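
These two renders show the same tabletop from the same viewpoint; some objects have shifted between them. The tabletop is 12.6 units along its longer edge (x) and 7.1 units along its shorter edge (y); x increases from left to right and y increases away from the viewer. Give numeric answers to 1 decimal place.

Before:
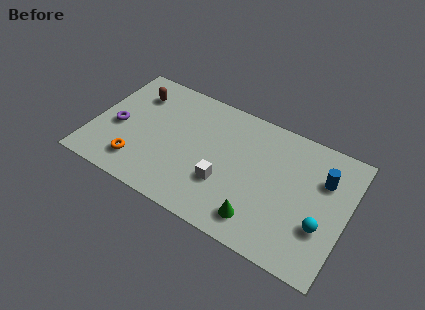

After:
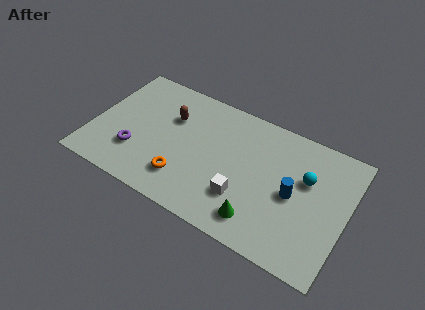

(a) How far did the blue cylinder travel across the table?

2.0

The blue cylinder was near (11.3, 4.9) before and (10.0, 3.4) after, so it travelled √(1.3² + 1.5²) ≈ 2.0 units.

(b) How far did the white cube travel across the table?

1.0

The white cube was near (6.7, 2.4) before and (7.7, 2.1) after, so it travelled √(1.0² + 0.3²) ≈ 1.0 units.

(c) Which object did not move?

the green cone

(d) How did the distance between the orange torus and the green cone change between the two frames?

-2.3

They were about 6.1 units apart before and 3.8 after — 2.3 units closer together.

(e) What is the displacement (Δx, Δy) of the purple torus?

(1.1, -1.0)

The purple torus was at about (1.2, 3.1) and moved to about (2.3, 2.1).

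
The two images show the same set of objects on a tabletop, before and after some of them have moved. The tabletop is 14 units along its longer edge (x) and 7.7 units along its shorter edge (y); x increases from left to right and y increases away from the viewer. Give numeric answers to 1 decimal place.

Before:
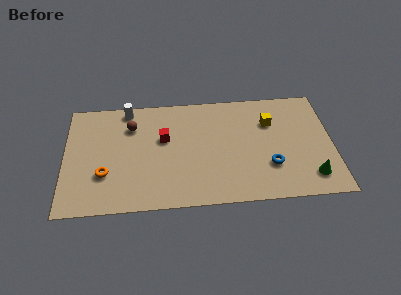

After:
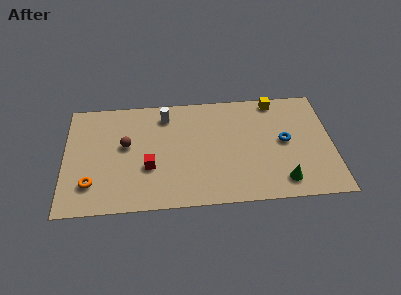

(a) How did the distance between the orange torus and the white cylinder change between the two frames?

+1.3

The distance was about 4.6 in the first image and 5.9 in the second, so they moved 1.3 units further apart.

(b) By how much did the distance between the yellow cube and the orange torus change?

+1.7

They were about 9.2 units apart before and 10.9 after — 1.7 units further apart.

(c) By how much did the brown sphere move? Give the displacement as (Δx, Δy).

(-0.3, -1.3)

The brown sphere started near (3.5, 5.7) and ended near (3.2, 4.4).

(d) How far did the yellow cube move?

1.5

The yellow cube was near (10.8, 5.4) before and (11.1, 6.9) after, so it travelled √(0.3² + 1.5²) ≈ 1.5 units.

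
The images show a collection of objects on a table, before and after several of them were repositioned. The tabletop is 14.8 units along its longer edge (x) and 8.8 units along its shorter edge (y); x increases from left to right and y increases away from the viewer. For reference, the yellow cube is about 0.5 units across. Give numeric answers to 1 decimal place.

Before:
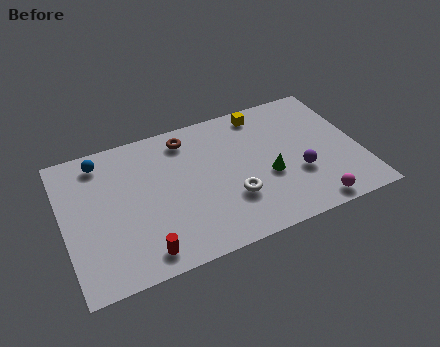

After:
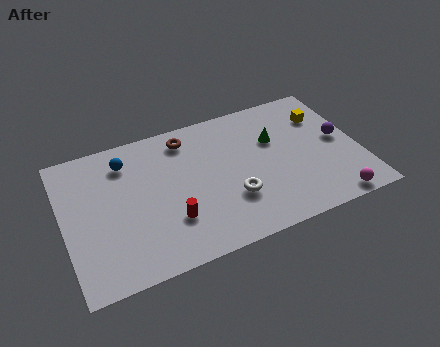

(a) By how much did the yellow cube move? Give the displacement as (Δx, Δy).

(3.0, -1.3)

The yellow cube was at about (10.3, 7.7) and moved to about (13.3, 6.4).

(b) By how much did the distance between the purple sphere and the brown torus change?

+1.3

Before: roughly 6.7 units apart; after: 8.0. That's 1.3 units further apart.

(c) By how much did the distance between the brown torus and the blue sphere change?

-1.2

The distance was about 4.3 in the first image and 3.1 in the second, so they moved 1.2 units closer together.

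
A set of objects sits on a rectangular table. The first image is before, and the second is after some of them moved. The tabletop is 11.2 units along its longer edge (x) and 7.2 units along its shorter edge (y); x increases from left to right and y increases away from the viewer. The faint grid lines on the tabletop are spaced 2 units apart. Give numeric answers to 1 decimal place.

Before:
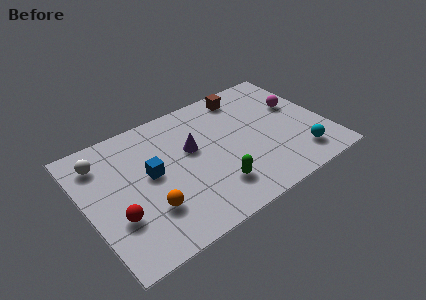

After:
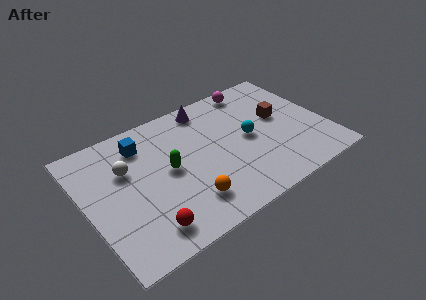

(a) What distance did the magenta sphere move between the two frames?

2.6

From (10.1, 4.4) to (8.4, 6.4), the magenta sphere covered √(1.7² + 2.0²) ≈ 2.6 units.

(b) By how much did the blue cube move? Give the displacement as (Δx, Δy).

(-0.1, 1.8)

The blue cube was at about (3.0, 3.9) and moved to about (2.9, 5.7).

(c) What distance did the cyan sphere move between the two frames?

3.0

The cyan sphere moved from about (9.6, 1.4) to (7.6, 3.6), a distance of √(2.0² + 2.2²) ≈ 3.0.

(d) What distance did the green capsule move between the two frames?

2.7

From (5.6, 1.7) to (3.8, 3.7), the green capsule covered √(1.8² + 2.0²) ≈ 2.7 units.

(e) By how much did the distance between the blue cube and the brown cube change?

+1.1

The distance was about 5.4 in the first image and 6.5 in the second, so they moved 1.1 units further apart.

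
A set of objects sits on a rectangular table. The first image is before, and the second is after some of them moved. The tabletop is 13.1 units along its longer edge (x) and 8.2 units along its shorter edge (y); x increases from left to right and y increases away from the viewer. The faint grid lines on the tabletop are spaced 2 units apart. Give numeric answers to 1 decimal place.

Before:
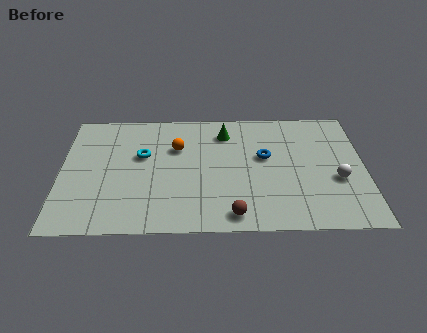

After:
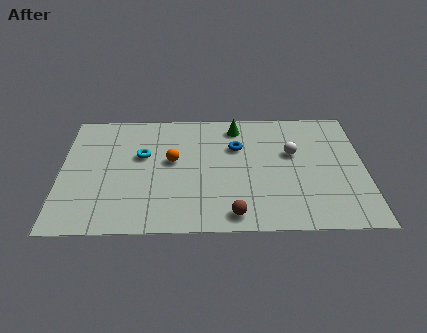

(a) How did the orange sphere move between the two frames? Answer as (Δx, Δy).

(-0.2, -0.9)

From the two frames, the orange sphere sits at roughly (5.0, 5.5) before and (4.8, 4.6) after.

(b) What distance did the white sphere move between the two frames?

2.6

The white sphere was near (11.9, 3.2) before and (10.0, 5.0) after, so it travelled √(1.9² + 1.8²) ≈ 2.6 units.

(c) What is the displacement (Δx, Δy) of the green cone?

(0.5, 0.4)

From the two frames, the green cone sits at roughly (7.1, 6.5) before and (7.6, 6.9) after.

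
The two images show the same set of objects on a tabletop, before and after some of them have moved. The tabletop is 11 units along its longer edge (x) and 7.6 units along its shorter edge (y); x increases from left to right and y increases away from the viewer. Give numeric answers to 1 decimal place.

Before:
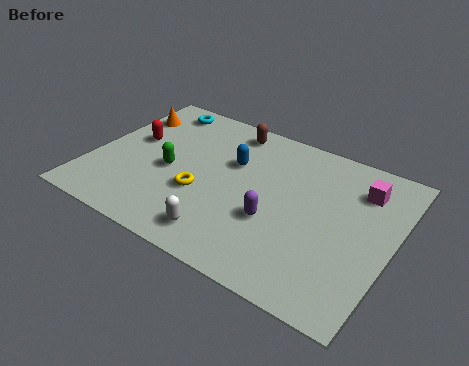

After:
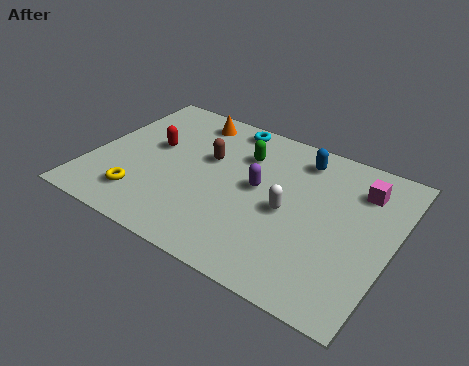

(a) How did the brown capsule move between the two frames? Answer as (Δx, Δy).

(-0.5, -1.9)

The brown capsule was at about (4.6, 6.6) and moved to about (4.1, 4.7).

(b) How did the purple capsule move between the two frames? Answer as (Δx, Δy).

(-0.8, 1.3)

The purple capsule was at about (6.9, 2.8) and moved to about (6.1, 4.1).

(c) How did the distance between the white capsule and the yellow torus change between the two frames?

+3.5

They were about 1.9 units apart before and 5.4 after — 3.5 units further apart.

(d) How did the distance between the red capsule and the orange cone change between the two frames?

+0.9

Before: roughly 1.4 units apart; after: 2.3. That's 0.9 units further apart.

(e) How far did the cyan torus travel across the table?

2.7

The cyan torus moved from about (1.8, 6.6) to (4.5, 6.8), a distance of √(2.7² + 0.2²) ≈ 2.7.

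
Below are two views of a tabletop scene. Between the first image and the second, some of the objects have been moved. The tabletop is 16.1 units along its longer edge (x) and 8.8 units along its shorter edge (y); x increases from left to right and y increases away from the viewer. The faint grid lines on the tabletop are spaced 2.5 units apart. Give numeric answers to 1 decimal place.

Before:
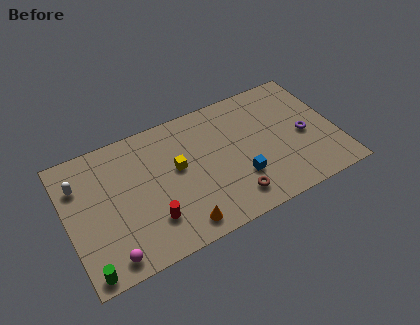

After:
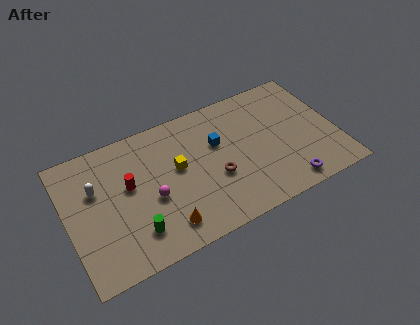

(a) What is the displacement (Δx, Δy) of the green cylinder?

(2.9, 1.2)

The green cylinder was at about (0.8, 0.8) and moved to about (3.7, 2.0).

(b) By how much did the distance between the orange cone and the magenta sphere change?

-2.0

Before: roughly 4.2 units apart; after: 2.2. That's 2.0 units closer together.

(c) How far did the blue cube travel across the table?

3.1

The blue cube was near (10.1, 2.7) before and (9.1, 5.6) after, so it travelled √(1.0² + 2.9²) ≈ 3.1 units.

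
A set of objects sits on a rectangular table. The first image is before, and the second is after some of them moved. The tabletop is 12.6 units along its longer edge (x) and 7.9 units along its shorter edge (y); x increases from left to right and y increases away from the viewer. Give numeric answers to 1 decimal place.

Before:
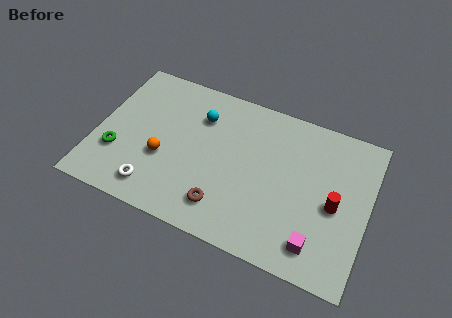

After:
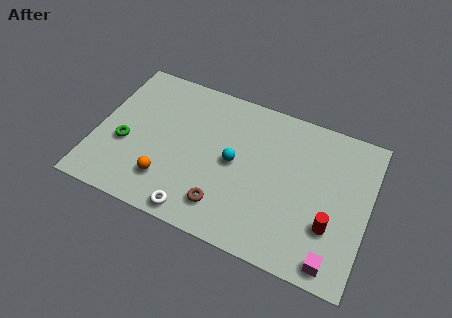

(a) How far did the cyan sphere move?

2.5

The cyan sphere moved from about (4.6, 5.8) to (6.4, 4.0), a distance of √(1.8² + 1.8²) ≈ 2.5.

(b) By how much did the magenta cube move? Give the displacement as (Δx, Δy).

(0.8, -0.5)

The magenta cube started near (10.5, 1.4) and ended near (11.3, 0.9).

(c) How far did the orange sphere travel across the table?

1.1

The orange sphere moved from about (3.2, 3.0) to (3.5, 1.9), a distance of √(0.3² + 1.1²) ≈ 1.1.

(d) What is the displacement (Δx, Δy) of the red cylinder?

(-0.1, -1.1)

The red cylinder started near (11.1, 3.6) and ended near (11.0, 2.5).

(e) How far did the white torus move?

2.1

The white torus moved from about (3.0, 1.3) to (5.0, 0.8), a distance of √(2.0² + 0.5²) ≈ 2.1.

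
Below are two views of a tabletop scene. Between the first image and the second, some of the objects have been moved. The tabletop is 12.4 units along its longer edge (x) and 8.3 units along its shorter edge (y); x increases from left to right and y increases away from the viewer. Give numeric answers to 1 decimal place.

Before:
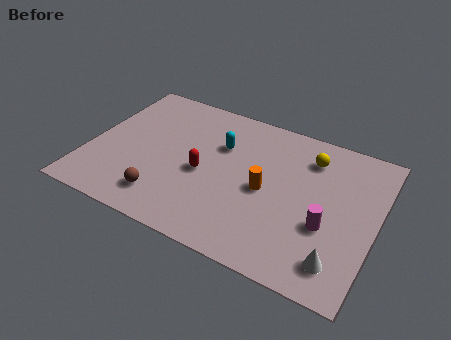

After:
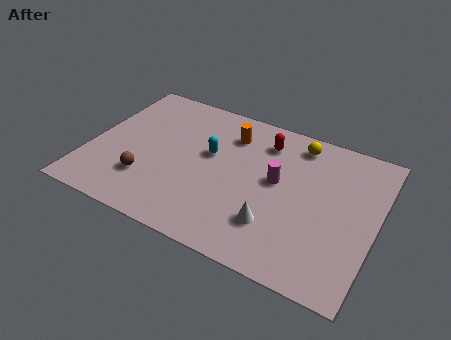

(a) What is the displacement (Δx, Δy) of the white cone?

(-2.8, 0.7)

The white cone was at about (11.1, 1.5) and moved to about (8.3, 2.2).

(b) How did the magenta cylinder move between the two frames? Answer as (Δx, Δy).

(-2.3, 1.5)

From the two frames, the magenta cylinder sits at roughly (10.4, 3.1) before and (8.1, 4.6) after.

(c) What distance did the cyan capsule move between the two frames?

0.8

The cyan capsule moved from about (5.5, 5.6) to (5.1, 4.9), a distance of √(0.4² + 0.7²) ≈ 0.8.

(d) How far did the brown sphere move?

1.1

From (3.6, 1.6) to (2.7, 2.3), the brown sphere covered √(0.9² + 0.7²) ≈ 1.1 units.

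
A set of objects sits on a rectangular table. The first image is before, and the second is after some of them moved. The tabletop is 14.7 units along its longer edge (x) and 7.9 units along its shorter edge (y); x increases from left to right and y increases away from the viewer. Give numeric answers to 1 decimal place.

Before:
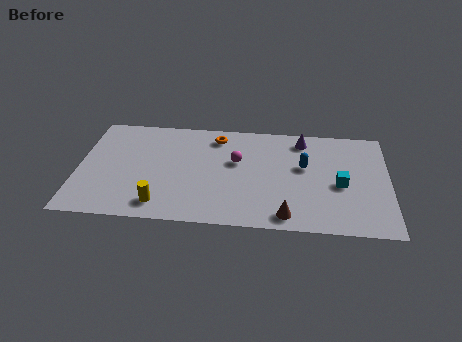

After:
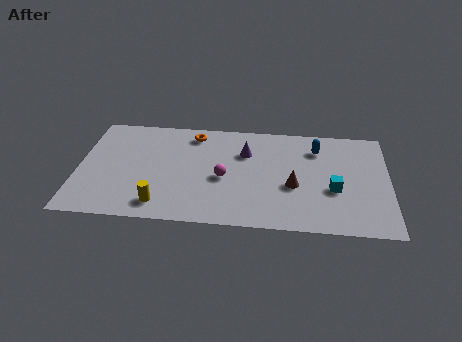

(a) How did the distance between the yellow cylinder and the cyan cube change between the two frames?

-0.4

Before: roughly 8.7 units apart; after: 8.3. That's 0.4 units closer together.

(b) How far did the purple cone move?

3.0

The purple cone moved from about (10.6, 6.7) to (7.9, 5.5), a distance of √(2.7² + 1.2²) ≈ 3.0.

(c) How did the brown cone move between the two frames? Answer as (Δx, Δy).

(0.3, 2.2)

From the two frames, the brown cone sits at roughly (9.9, 1.0) before and (10.2, 3.2) after.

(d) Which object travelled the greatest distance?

the purple cone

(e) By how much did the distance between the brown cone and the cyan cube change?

-1.6

They were about 3.5 units apart before and 1.9 after — 1.6 units closer together.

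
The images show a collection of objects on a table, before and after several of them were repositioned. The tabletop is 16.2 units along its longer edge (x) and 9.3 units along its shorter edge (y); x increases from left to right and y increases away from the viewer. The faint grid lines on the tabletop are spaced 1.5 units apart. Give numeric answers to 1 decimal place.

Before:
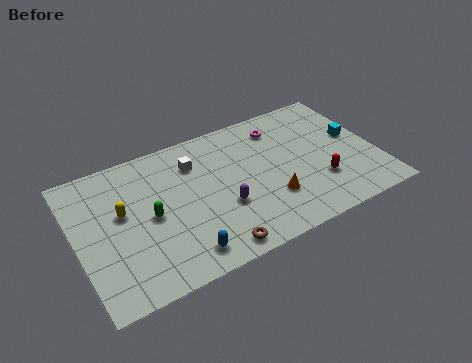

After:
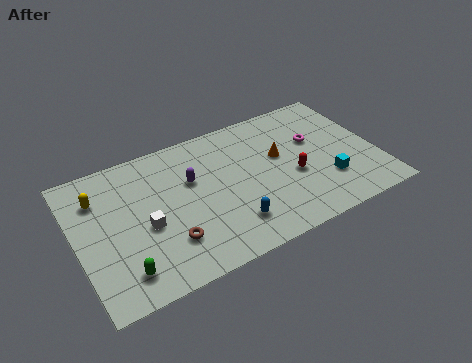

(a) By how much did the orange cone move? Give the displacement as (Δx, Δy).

(0.9, 2.7)

The orange cone was at about (10.2, 2.8) and moved to about (11.1, 5.5).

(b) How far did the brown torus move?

2.7

The brown torus was near (6.8, 1.0) before and (4.6, 2.5) after, so it travelled √(2.2² + 1.5²) ≈ 2.7 units.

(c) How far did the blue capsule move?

2.8

The blue capsule moved from about (5.2, 1.4) to (7.9, 2.1), a distance of √(2.7² + 0.7²) ≈ 2.8.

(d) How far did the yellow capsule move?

1.9

From (2.5, 5.4) to (1.4, 6.9), the yellow capsule covered √(1.1² + 1.5²) ≈ 1.9 units.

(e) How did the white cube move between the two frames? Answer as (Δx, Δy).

(-3.0, -3.0)

The white cube started near (6.6, 7.0) and ended near (3.6, 4.0).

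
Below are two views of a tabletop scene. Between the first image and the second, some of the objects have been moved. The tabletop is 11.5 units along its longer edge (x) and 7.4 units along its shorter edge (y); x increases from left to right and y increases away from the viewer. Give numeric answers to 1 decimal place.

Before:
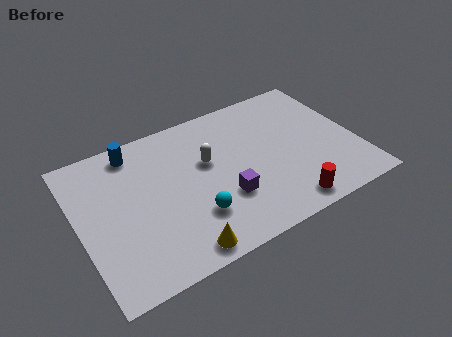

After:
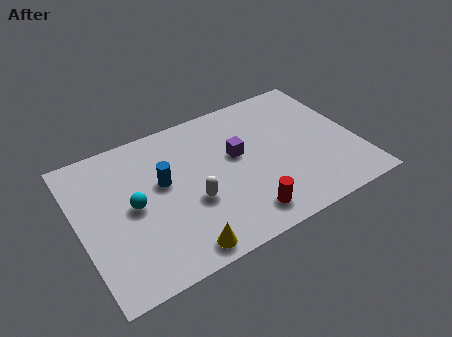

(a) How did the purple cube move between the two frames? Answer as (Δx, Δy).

(0.8, 1.9)

The purple cube started near (5.8, 2.4) and ended near (6.6, 4.3).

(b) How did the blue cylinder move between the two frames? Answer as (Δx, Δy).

(0.9, -2.1)

The blue cylinder was at about (2.6, 6.4) and moved to about (3.5, 4.3).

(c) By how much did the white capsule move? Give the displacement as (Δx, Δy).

(-0.9, -1.7)

The white capsule was at about (5.4, 4.5) and moved to about (4.5, 2.8).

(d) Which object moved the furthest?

the cyan sphere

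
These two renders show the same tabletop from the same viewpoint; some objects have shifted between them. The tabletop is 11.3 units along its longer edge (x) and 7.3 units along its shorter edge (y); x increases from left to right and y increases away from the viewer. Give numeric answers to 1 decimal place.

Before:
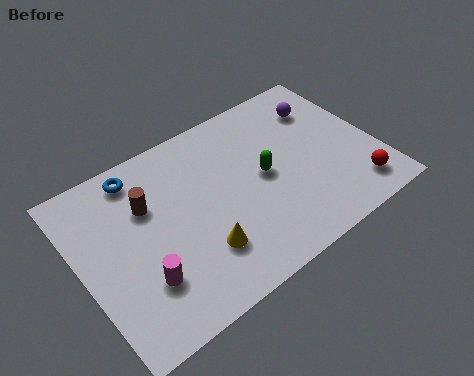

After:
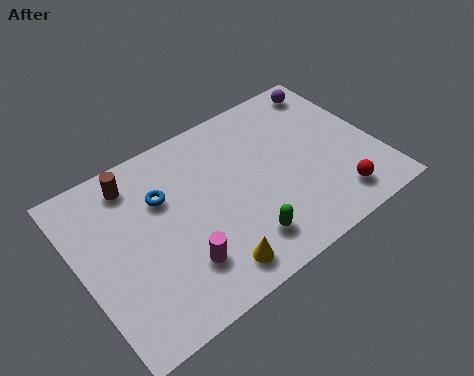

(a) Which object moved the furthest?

the green capsule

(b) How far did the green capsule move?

2.6

The green capsule moved from about (7.0, 3.7) to (5.7, 1.5), a distance of √(1.3² + 2.2²) ≈ 2.6.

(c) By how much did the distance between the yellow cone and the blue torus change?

-0.6

Before: roughly 4.6 units apart; after: 4.0. That's 0.6 units closer together.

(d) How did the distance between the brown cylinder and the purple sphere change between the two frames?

+0.8

Before: roughly 7.0 units apart; after: 7.8. That's 0.8 units further apart.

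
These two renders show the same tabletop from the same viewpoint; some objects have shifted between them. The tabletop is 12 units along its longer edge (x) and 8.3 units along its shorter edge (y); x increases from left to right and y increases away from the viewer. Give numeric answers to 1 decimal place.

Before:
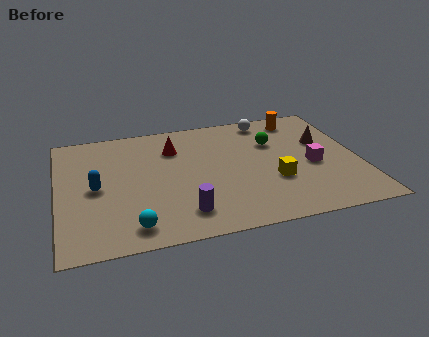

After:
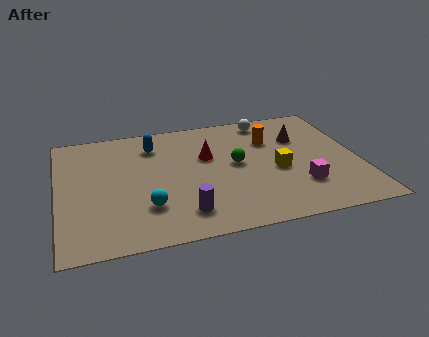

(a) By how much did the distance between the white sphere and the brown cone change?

-1.0

The distance was about 3.0 in the first image and 2.0 in the second, so they moved 1.0 units closer together.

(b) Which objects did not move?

the white sphere and the purple cylinder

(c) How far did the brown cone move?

1.0

The brown cone was near (10.7, 5.2) before and (9.8, 5.7) after, so it travelled √(0.9² + 0.5²) ≈ 1.0 units.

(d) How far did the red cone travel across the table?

1.6

The red cone moved from about (4.7, 6.1) to (6.0, 5.2), a distance of √(1.3² + 0.9²) ≈ 1.6.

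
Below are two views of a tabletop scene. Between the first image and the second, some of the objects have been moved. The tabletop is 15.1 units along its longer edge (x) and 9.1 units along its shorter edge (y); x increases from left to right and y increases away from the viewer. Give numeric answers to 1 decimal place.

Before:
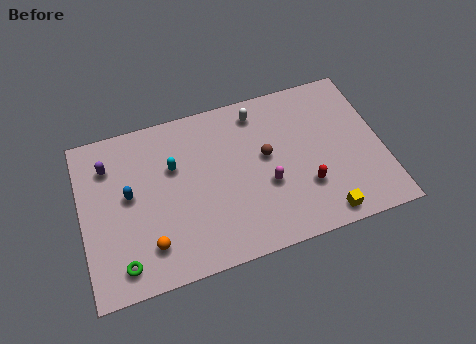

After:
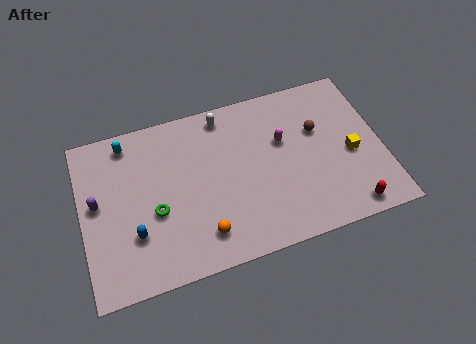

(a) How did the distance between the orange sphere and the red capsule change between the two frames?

-0.6

They were about 7.9 units apart before and 7.3 after — 0.6 units closer together.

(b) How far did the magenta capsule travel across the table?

2.4

The magenta capsule was near (9.2, 3.5) before and (10.2, 5.7) after, so it travelled √(1.0² + 2.2²) ≈ 2.4 units.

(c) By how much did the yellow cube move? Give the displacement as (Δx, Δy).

(1.7, 3.0)

The yellow cube was at about (11.8, 1.0) and moved to about (13.5, 4.0).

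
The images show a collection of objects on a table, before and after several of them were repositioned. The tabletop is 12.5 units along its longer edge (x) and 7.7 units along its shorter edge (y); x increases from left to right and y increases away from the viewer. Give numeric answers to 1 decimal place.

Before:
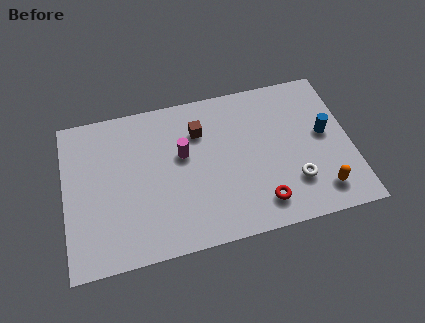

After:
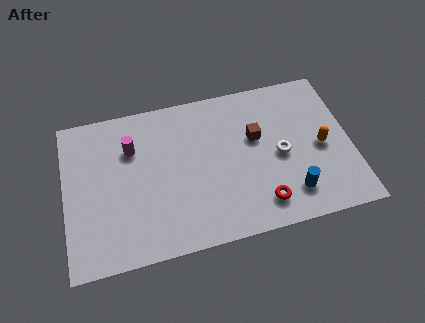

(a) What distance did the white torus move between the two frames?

1.6

The white torus moved from about (9.9, 2.1) to (9.4, 3.6), a distance of √(0.5² + 1.5²) ≈ 1.6.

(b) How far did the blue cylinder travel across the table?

3.1

The blue cylinder was near (11.4, 4.2) before and (9.7, 1.6) after, so it travelled √(1.7² + 2.6²) ≈ 3.1 units.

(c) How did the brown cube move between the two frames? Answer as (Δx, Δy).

(2.4, -0.9)

The brown cube was at about (6.0, 5.6) and moved to about (8.4, 4.7).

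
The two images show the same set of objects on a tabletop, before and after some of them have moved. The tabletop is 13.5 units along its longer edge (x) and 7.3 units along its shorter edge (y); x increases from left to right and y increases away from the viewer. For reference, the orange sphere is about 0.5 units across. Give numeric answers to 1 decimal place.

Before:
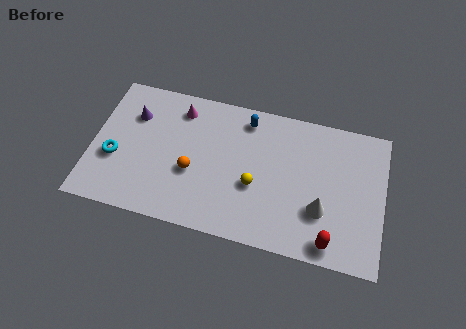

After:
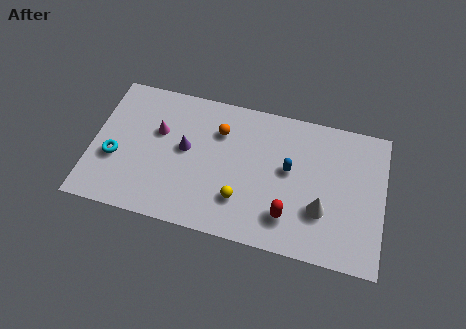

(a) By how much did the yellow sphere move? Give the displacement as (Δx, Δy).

(-0.6, -0.9)

From the two frames, the yellow sphere sits at roughly (7.6, 2.9) before and (7.0, 2.0) after.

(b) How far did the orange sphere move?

2.6

From (4.7, 2.9) to (5.8, 5.3), the orange sphere covered √(1.1² + 2.4²) ≈ 2.6 units.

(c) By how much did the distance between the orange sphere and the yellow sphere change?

+0.6

The distance was about 2.9 in the first image and 3.5 in the second, so they moved 0.6 units further apart.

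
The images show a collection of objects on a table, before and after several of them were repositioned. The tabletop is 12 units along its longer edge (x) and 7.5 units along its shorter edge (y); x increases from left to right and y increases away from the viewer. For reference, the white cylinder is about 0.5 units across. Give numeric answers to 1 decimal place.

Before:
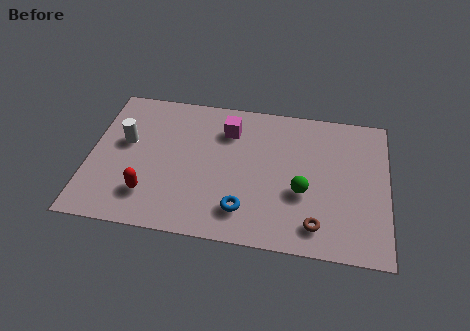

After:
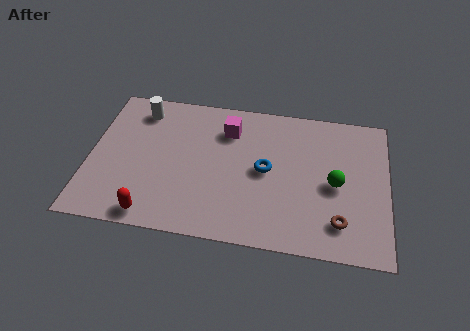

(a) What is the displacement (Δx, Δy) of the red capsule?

(0.2, -1.0)

From the two frames, the red capsule sits at roughly (2.5, 1.8) before and (2.7, 0.8) after.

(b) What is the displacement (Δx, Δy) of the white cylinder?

(0.5, 1.8)

The white cylinder was at about (1.4, 4.4) and moved to about (1.9, 6.2).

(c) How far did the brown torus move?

0.9

The brown torus moved from about (9.2, 1.3) to (10.1, 1.6), a distance of √(0.9² + 0.3²) ≈ 0.9.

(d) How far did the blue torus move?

2.3

The blue torus moved from about (6.3, 1.6) to (7.1, 3.8), a distance of √(0.8² + 2.2²) ≈ 2.3.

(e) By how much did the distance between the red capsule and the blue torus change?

+1.5

The distance was about 3.8 in the first image and 5.3 in the second, so they moved 1.5 units further apart.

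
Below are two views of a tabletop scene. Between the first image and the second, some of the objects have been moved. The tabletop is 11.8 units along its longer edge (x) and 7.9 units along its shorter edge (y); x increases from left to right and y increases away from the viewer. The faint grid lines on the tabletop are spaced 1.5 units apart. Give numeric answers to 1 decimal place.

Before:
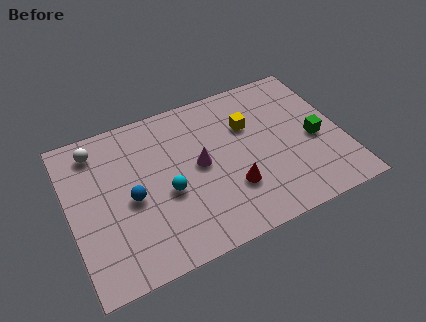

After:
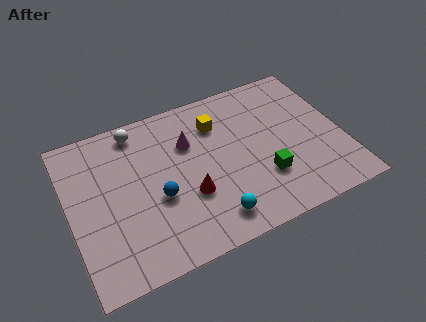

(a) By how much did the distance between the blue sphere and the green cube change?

-3.4

The distance was about 8.0 in the first image and 4.6 in the second, so they moved 3.4 units closer together.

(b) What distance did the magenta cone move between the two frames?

1.3

The magenta cone was near (5.6, 4.1) before and (5.3, 5.4) after, so it travelled √(0.3² + 1.3²) ≈ 1.3 units.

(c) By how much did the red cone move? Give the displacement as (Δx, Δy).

(-1.8, 0.4)

From the two frames, the red cone sits at roughly (6.8, 2.4) before and (5.0, 2.8) after.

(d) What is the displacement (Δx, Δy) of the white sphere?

(1.8, 0.3)

From the two frames, the white sphere sits at roughly (1.4, 6.6) before and (3.2, 6.9) after.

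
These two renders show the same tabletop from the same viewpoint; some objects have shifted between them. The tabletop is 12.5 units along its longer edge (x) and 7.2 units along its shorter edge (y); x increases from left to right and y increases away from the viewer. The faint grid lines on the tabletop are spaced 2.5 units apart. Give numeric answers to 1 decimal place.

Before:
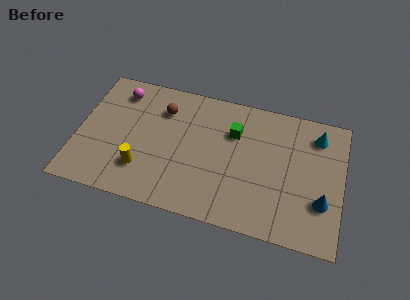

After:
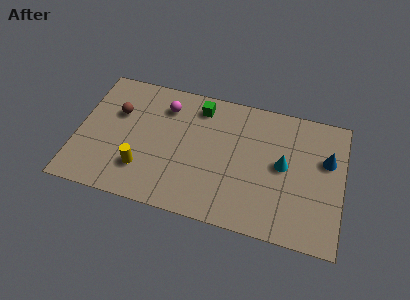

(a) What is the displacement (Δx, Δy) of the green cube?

(-1.7, 1.0)

The green cube was at about (7.3, 5.0) and moved to about (5.6, 6.0).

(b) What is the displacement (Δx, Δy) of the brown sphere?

(-2.1, -0.7)

The brown sphere started near (3.9, 5.4) and ended near (1.8, 4.7).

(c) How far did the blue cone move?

2.3

From (11.6, 2.3) to (11.7, 4.6), the blue cone covered √(0.1² + 2.3²) ≈ 2.3 units.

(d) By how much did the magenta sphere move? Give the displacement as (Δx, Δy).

(2.2, -0.3)

The magenta sphere was at about (1.8, 5.9) and moved to about (4.0, 5.6).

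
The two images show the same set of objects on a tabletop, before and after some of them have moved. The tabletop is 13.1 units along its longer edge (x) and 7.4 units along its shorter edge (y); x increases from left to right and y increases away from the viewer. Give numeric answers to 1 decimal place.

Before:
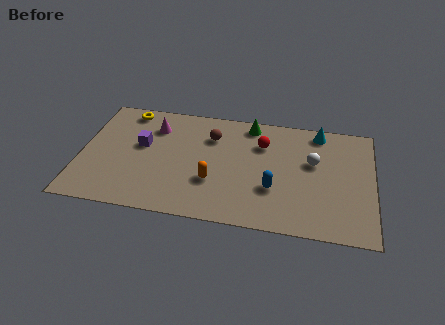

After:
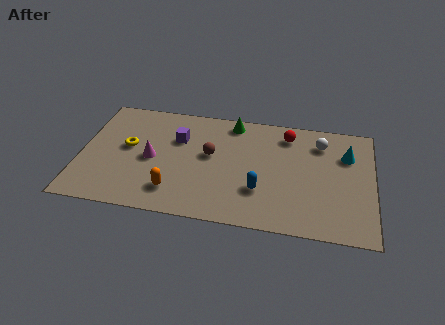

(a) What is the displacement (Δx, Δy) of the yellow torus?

(0.2, -2.4)

From the two frames, the yellow torus sits at roughly (1.9, 6.5) before and (2.1, 4.1) after.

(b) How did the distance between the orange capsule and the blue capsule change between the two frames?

+1.2

Before: roughly 2.7 units apart; after: 3.9. That's 1.2 units further apart.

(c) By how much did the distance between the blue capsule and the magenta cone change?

-1.3

The distance was about 6.3 in the first image and 5.0 in the second, so they moved 1.3 units closer together.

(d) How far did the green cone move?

0.8

From (7.5, 6.5) to (6.7, 6.5), the green cone covered √(0.8² + 0.0²) ≈ 0.8 units.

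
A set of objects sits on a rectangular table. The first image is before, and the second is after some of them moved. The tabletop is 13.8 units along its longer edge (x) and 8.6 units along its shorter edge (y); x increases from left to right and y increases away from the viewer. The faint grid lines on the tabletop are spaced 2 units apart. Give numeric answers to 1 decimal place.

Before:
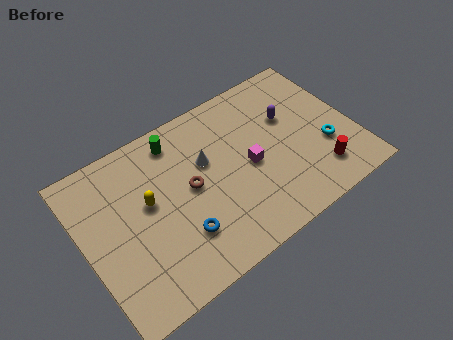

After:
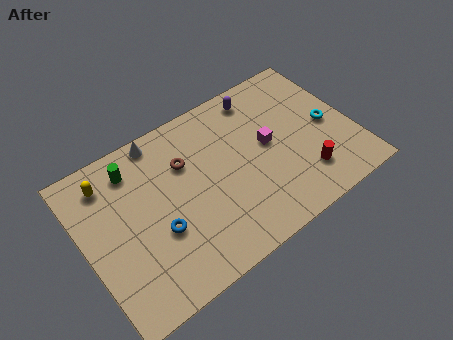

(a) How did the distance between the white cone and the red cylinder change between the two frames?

+2.4

The distance was about 6.3 in the first image and 8.7 in the second, so they moved 2.4 units further apart.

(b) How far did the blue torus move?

1.3

The blue torus was near (4.5, 2.4) before and (3.5, 3.2) after, so it travelled √(1.0² + 0.8²) ≈ 1.3 units.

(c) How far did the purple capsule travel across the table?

2.2

The purple capsule was near (10.8, 5.5) before and (9.6, 7.4) after, so it travelled √(1.2² + 1.9²) ≈ 2.2 units.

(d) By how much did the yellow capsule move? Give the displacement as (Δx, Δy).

(-1.7, 2.1)

From the two frames, the yellow capsule sits at roughly (3.3, 4.9) before and (1.6, 7.0) after.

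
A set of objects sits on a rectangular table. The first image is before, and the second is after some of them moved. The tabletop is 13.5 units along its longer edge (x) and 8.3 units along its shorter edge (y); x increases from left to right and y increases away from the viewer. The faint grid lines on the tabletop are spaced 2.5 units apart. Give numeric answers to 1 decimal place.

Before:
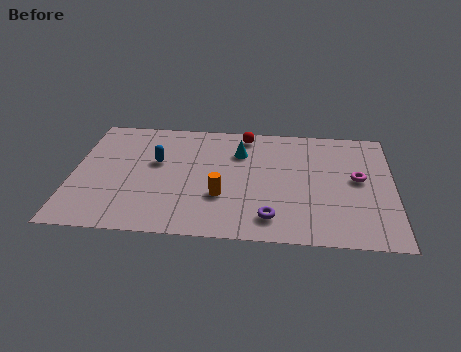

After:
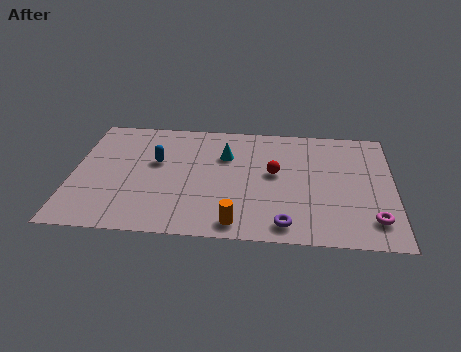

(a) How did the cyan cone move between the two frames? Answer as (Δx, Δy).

(-0.6, -0.3)

The cyan cone started near (7.0, 6.0) and ended near (6.4, 5.7).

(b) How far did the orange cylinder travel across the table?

1.9

The orange cylinder was near (6.3, 2.8) before and (7.0, 1.0) after, so it travelled √(0.7² + 1.8²) ≈ 1.9 units.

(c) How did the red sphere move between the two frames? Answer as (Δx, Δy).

(1.3, -2.7)

From the two frames, the red sphere sits at roughly (7.2, 7.3) before and (8.5, 4.6) after.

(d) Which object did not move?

the blue capsule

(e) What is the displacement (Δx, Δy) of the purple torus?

(0.6, -0.4)

From the two frames, the purple torus sits at roughly (8.4, 1.5) before and (9.0, 1.1) after.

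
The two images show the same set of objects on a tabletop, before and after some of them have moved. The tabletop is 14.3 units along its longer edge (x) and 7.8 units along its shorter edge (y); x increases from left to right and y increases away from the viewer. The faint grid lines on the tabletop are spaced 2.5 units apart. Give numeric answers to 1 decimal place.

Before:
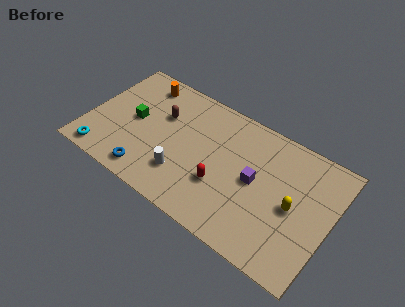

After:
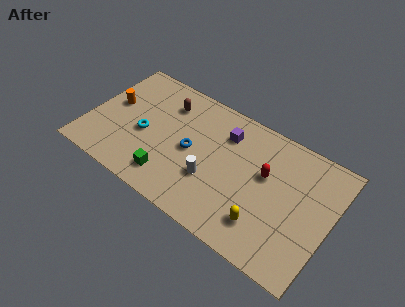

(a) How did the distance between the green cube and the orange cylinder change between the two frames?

+2.3

The distance was about 2.6 in the first image and 4.9 in the second, so they moved 2.3 units further apart.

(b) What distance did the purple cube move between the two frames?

2.8

From (9.9, 4.0) to (7.8, 5.9), the purple cube covered √(2.1² + 1.9²) ≈ 2.8 units.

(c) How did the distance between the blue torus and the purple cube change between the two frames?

-3.9

The distance was about 6.6 in the first image and 2.7 in the second, so they moved 3.9 units closer together.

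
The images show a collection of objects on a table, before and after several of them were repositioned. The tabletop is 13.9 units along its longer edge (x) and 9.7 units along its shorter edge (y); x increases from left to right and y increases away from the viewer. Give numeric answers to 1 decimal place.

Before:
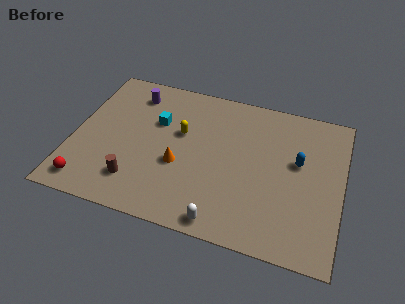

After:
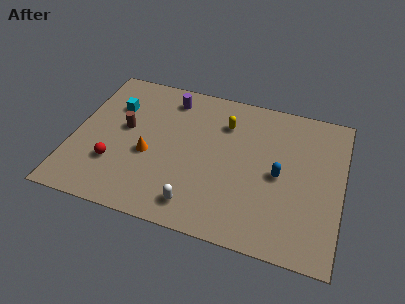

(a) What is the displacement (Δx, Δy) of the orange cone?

(-1.6, 0.2)

The orange cone was at about (5.6, 3.8) and moved to about (4.0, 4.0).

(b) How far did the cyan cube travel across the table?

2.4

From (4.2, 6.3) to (1.9, 6.8), the cyan cube covered √(2.3² + 0.5²) ≈ 2.4 units.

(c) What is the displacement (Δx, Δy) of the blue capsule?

(-0.9, -1.1)

The blue capsule was at about (11.6, 5.7) and moved to about (10.7, 4.6).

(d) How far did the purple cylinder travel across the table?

1.9

The purple cylinder moved from about (2.8, 7.9) to (4.7, 8.1), a distance of √(1.9² + 0.2²) ≈ 1.9.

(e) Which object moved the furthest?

the brown cylinder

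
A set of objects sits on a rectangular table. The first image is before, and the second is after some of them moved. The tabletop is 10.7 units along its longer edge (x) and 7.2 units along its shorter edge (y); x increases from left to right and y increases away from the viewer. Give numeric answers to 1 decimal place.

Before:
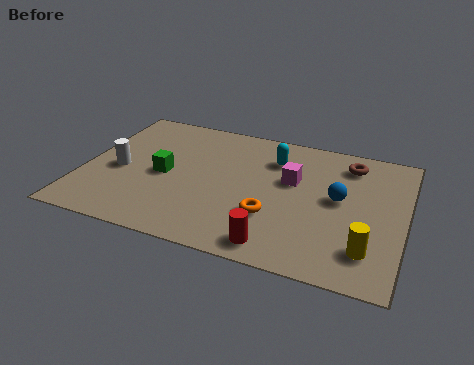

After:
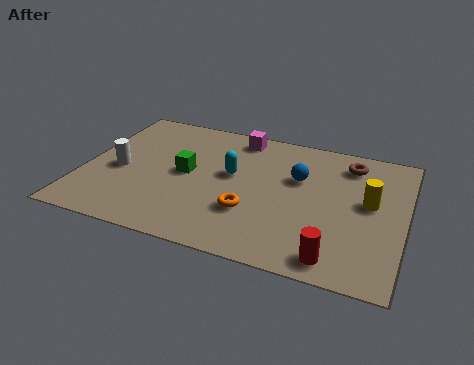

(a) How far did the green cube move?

0.8

The green cube was near (2.7, 3.4) before and (3.4, 3.7) after, so it travelled √(0.7² + 0.3²) ≈ 0.8 units.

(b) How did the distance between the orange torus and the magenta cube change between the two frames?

+1.9

They were about 2.2 units apart before and 4.1 after — 1.9 units further apart.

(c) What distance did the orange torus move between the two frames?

0.7

From (6.4, 2.3) to (5.7, 2.3), the orange torus covered √(0.7² + 0.0²) ≈ 0.7 units.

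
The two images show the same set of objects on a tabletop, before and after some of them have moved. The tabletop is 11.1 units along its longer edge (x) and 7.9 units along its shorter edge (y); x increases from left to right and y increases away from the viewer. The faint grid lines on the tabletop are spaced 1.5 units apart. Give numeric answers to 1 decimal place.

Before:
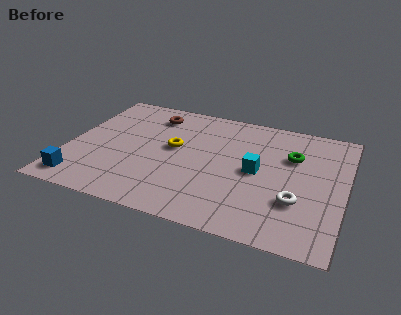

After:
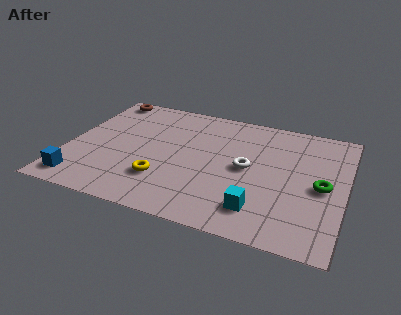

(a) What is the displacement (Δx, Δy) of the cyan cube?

(0.3, -2.3)

From the two frames, the cyan cube sits at roughly (7.6, 3.9) before and (7.9, 1.6) after.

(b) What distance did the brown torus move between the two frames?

2.2

The brown torus moved from about (3.1, 6.4) to (1.0, 7.1), a distance of √(2.1² + 0.7²) ≈ 2.2.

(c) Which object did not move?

the blue cube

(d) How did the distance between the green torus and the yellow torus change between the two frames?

+1.6

They were about 4.8 units apart before and 6.4 after — 1.6 units further apart.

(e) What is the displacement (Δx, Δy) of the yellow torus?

(-0.2, -2.2)

The yellow torus started near (4.2, 4.4) and ended near (4.0, 2.2).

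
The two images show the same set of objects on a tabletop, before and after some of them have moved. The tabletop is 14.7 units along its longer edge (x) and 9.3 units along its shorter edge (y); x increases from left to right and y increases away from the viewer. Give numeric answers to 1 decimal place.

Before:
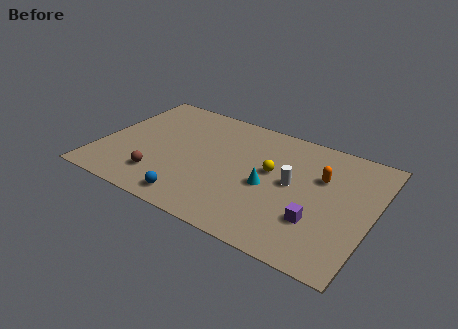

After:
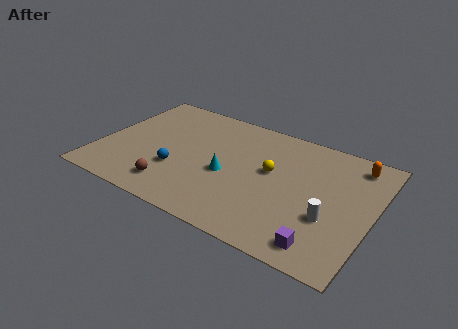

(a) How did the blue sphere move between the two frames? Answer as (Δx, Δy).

(-1.2, 1.9)

From the two frames, the blue sphere sits at roughly (5.6, 1.2) before and (4.4, 3.1) after.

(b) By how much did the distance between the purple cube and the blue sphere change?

+1.7

The distance was about 6.6 in the first image and 8.3 in the second, so they moved 1.7 units further apart.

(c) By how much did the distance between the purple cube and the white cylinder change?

-0.6

They were about 2.6 units apart before and 2.0 after — 0.6 units closer together.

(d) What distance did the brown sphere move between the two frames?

0.9

The brown sphere moved from about (3.6, 2.1) to (4.4, 1.7), a distance of √(0.8² + 0.4²) ≈ 0.9.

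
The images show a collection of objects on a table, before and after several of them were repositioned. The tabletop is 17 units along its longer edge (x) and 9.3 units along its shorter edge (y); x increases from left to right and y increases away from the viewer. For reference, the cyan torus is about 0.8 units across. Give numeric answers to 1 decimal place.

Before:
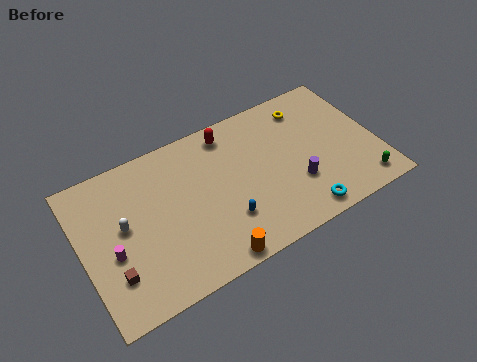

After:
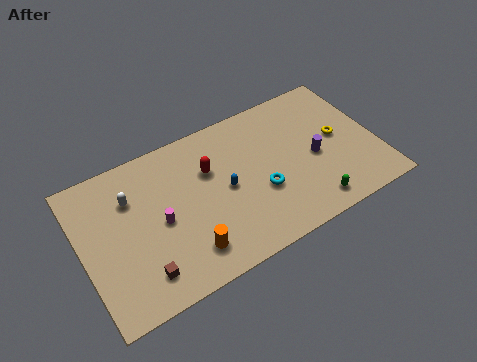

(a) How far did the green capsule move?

3.0

The green capsule was near (15.7, 1.3) before and (12.7, 1.3) after, so it travelled √(3.0² + 0.0²) ≈ 3.0 units.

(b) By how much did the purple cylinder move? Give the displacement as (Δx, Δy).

(1.3, 1.2)

The purple cylinder was at about (12.1, 3.0) and moved to about (13.4, 4.2).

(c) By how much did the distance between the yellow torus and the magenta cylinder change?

-2.0

The distance was about 12.5 in the first image and 10.5 in the second, so they moved 2.0 units closer together.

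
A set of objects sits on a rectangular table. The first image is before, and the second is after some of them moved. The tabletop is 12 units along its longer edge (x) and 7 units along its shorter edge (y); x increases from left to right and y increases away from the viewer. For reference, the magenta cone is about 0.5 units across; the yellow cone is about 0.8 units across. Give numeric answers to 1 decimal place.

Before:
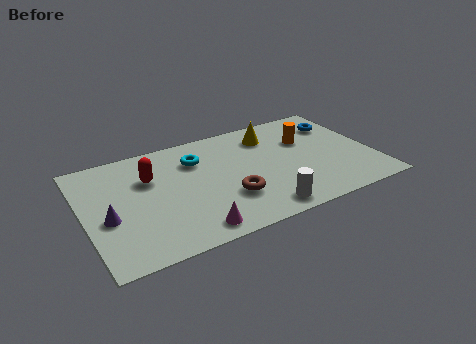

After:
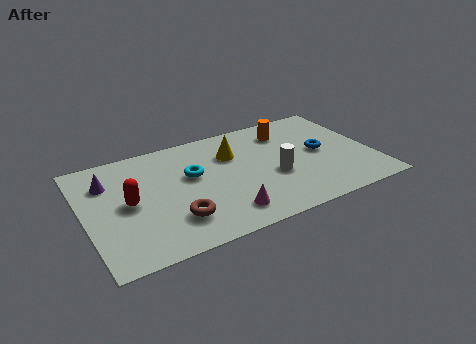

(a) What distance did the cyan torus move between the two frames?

0.9

From (4.8, 5.1) to (4.5, 4.2), the cyan torus covered √(0.3² + 0.9²) ≈ 0.9 units.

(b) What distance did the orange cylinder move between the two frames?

1.1

The orange cylinder was near (9.4, 4.6) before and (8.7, 5.5) after, so it travelled √(0.7² + 0.9²) ≈ 1.1 units.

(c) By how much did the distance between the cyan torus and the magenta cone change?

-1.2

They were about 4.3 units apart before and 3.1 after — 1.2 units closer together.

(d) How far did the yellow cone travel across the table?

1.8

The yellow cone moved from about (8.0, 5.5) to (6.3, 4.9), a distance of √(1.7² + 0.6²) ≈ 1.8.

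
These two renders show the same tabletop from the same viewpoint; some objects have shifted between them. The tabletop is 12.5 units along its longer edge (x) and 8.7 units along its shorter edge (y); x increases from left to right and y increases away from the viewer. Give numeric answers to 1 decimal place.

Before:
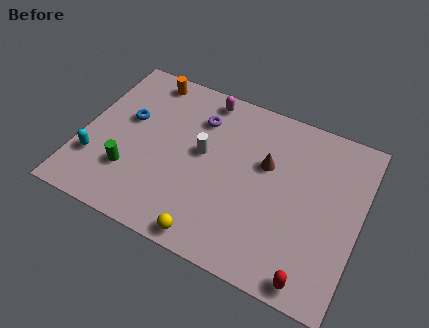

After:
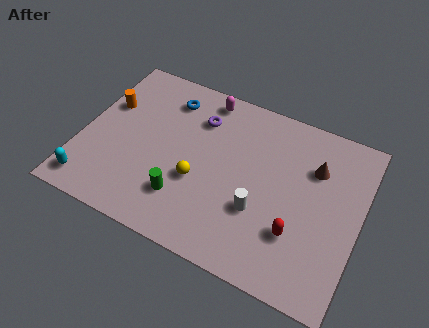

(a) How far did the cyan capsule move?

1.3

The cyan capsule moved from about (0.8, 2.5) to (0.8, 1.2), a distance of √(0.0² + 1.3²) ≈ 1.3.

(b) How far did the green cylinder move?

2.5

The green cylinder moved from about (2.4, 2.5) to (4.9, 2.2), a distance of √(2.5² + 0.3²) ≈ 2.5.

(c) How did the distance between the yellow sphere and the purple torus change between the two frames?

-2.6

They were about 5.8 units apart before and 3.2 after — 2.6 units closer together.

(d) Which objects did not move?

the magenta capsule and the purple torus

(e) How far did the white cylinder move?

3.3

The white cylinder was near (5.4, 4.8) before and (8.2, 3.0) after, so it travelled √(2.8² + 1.8²) ≈ 3.3 units.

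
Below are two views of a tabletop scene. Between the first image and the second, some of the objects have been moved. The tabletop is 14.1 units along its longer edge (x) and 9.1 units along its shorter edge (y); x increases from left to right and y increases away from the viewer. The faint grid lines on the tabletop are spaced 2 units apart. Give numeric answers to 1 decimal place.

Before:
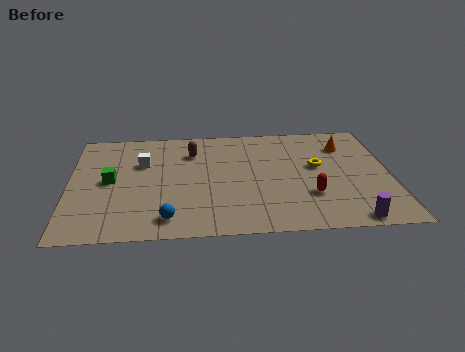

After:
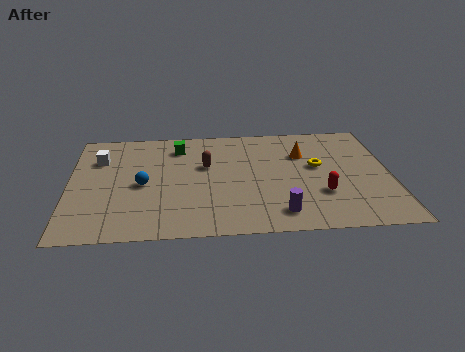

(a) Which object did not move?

the yellow torus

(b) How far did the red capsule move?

0.5

The red capsule moved from about (10.5, 2.8) to (11.0, 2.9), a distance of √(0.5² + 0.1²) ≈ 0.5.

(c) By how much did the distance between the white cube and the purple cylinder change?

-1.1

The distance was about 10.4 in the first image and 9.3 in the second, so they moved 1.1 units closer together.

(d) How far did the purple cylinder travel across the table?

3.2

From (12.2, 0.8) to (9.1, 1.5), the purple cylinder covered √(3.1² + 0.7²) ≈ 3.2 units.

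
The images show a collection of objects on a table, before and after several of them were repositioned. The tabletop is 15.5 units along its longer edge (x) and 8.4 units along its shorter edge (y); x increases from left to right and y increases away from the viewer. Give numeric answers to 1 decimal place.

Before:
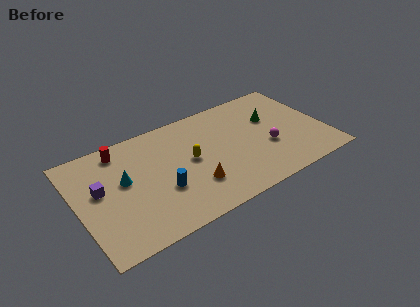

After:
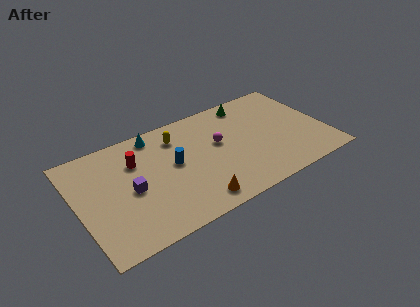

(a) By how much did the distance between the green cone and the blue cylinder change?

-1.9

Before: roughly 7.8 units apart; after: 5.9. That's 1.9 units closer together.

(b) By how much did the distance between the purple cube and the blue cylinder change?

-1.1

The distance was about 4.0 in the first image and 2.9 in the second, so they moved 1.1 units closer together.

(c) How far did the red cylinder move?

1.5

The red cylinder moved from about (3.0, 7.2) to (3.8, 5.9), a distance of √(0.8² + 1.3²) ≈ 1.5.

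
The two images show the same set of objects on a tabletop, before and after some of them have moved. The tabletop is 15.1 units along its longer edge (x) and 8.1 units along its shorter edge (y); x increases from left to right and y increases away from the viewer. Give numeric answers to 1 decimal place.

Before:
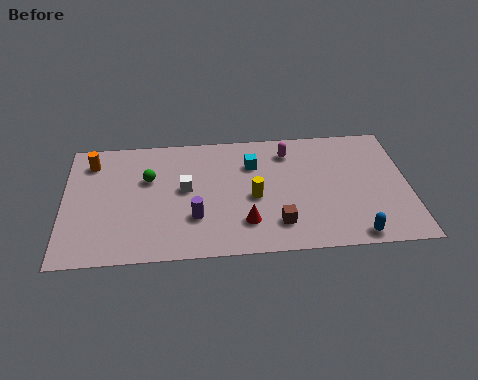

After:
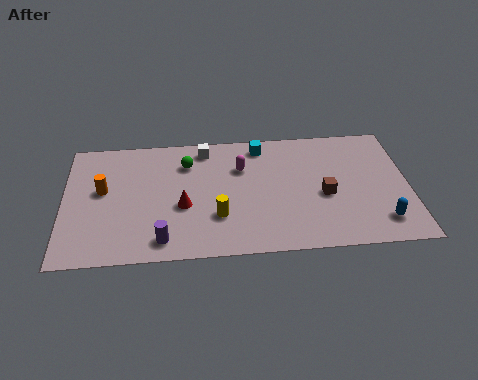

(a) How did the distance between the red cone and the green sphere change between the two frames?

-2.5

They were about 5.3 units apart before and 2.8 after — 2.5 units closer together.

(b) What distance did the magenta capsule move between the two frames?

2.3

The magenta capsule moved from about (9.9, 6.5) to (7.8, 5.6), a distance of √(2.1² + 0.9²) ≈ 2.3.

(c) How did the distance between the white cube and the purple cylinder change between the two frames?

+4.2

The distance was about 1.9 in the first image and 6.1 in the second, so they moved 4.2 units further apart.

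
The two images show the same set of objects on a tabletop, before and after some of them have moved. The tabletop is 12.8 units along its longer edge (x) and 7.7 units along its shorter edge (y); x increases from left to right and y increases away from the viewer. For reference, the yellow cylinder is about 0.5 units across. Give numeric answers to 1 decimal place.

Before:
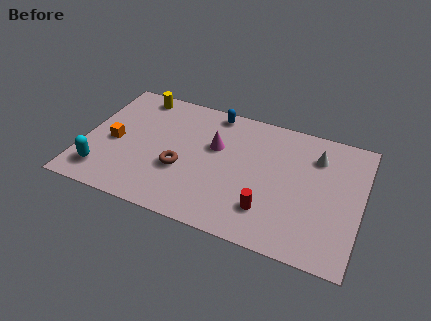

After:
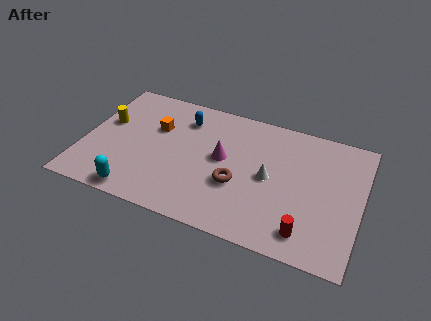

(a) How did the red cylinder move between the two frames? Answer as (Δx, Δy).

(1.8, -0.6)

From the two frames, the red cylinder sits at roughly (8.7, 1.9) before and (10.5, 1.3) after.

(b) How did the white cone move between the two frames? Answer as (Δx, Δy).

(-2.0, -2.0)

The white cone started near (10.6, 5.8) and ended near (8.6, 3.8).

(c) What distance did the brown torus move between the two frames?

2.6

The brown torus was near (4.6, 2.9) before and (7.2, 2.9) after, so it travelled √(2.6² + 0.0²) ≈ 2.6 units.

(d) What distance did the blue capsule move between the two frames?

1.6

The blue capsule moved from about (5.7, 6.9) to (4.4, 6.0), a distance of √(1.3² + 0.9²) ≈ 1.6.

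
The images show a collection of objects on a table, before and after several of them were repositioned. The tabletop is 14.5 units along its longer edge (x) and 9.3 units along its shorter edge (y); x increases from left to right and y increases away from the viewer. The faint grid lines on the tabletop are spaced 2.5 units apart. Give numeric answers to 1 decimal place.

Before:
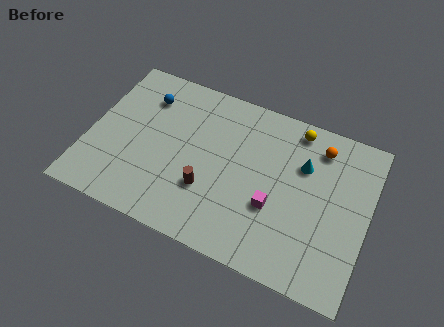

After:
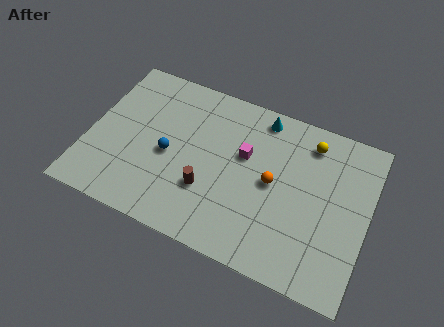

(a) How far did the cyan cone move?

3.1

The cyan cone moved from about (11.0, 6.3) to (8.6, 8.2), a distance of √(2.4² + 1.9²) ≈ 3.1.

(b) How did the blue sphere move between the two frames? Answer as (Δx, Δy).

(1.6, -2.9)

From the two frames, the blue sphere sits at roughly (2.6, 7.1) before and (4.2, 4.2) after.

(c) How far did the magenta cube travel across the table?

2.9

From (9.8, 3.4) to (8.0, 5.7), the magenta cube covered √(1.8² + 2.3²) ≈ 2.9 units.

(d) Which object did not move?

the brown cylinder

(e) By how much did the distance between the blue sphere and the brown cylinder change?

-3.1

They were about 5.6 units apart before and 2.5 after — 3.1 units closer together.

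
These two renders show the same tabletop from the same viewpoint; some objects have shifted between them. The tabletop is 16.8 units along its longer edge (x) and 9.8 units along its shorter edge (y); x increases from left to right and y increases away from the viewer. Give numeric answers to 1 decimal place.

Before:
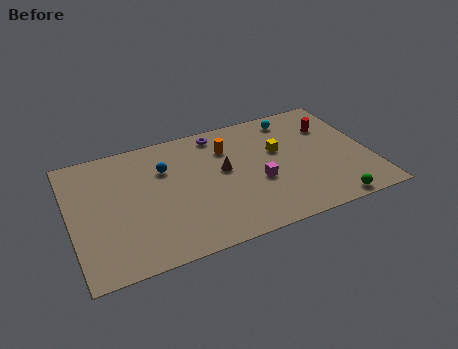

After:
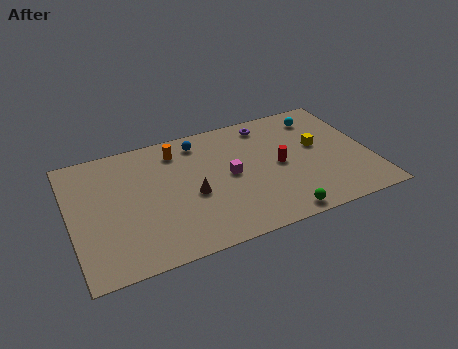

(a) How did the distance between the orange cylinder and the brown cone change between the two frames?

+2.1

The distance was about 1.7 in the first image and 3.8 in the second, so they moved 2.1 units further apart.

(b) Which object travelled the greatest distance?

the red cylinder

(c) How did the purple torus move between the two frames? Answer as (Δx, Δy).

(2.8, -0.2)

From the two frames, the purple torus sits at roughly (8.6, 8.6) before and (11.4, 8.4) after.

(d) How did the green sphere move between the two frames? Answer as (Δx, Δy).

(-2.9, 0.1)

The green sphere started near (14.1, 0.8) and ended near (11.2, 0.9).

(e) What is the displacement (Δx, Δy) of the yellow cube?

(2.2, -0.4)

The yellow cube was at about (11.8, 6.0) and moved to about (14.0, 5.6).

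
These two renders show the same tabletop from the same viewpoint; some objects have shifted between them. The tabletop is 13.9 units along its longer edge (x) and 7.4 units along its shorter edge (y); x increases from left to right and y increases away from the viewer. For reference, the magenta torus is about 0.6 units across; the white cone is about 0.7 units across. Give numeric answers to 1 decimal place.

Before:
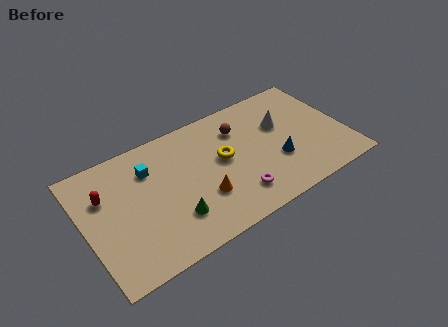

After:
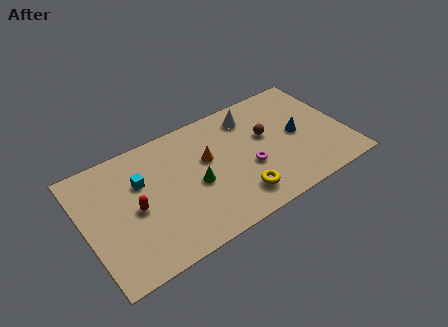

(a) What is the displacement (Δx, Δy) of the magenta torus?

(0.9, 1.3)

From the two frames, the magenta torus sits at roughly (7.7, 1.6) before and (8.6, 2.9) after.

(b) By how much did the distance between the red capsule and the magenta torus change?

-1.3

Before: roughly 7.3 units apart; after: 6.0. That's 1.3 units closer together.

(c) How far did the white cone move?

2.0

The white cone was near (10.7, 4.7) before and (9.2, 6.0) after, so it travelled √(1.5² + 1.3²) ≈ 2.0 units.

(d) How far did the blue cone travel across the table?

1.7

From (10.1, 2.6) to (11.4, 3.7), the blue cone covered √(1.3² + 1.1²) ≈ 1.7 units.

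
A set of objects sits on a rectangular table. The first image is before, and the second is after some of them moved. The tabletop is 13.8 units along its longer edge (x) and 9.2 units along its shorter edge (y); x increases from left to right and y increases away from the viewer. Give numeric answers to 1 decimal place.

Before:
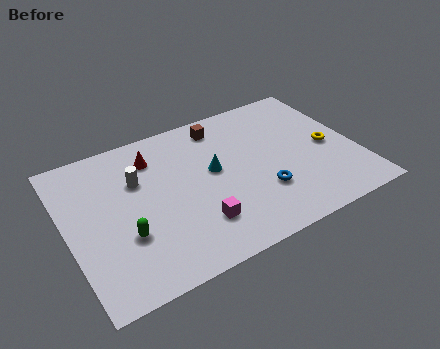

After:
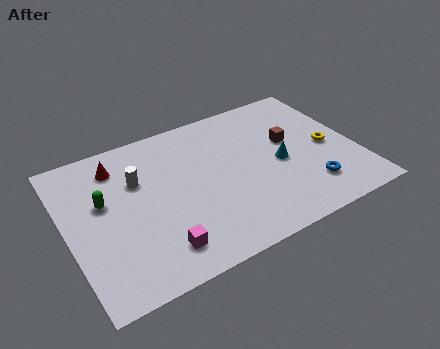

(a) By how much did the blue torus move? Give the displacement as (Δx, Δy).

(2.2, -0.7)

The blue torus started near (9.0, 2.8) and ended near (11.2, 2.1).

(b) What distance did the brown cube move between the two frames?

3.8

The brown cube moved from about (7.8, 7.8) to (10.8, 5.4), a distance of √(3.0² + 2.4²) ≈ 3.8.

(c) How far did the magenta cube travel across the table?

2.0

The magenta cube was near (5.8, 2.3) before and (3.9, 1.7) after, so it travelled √(1.9² + 0.6²) ≈ 2.0 units.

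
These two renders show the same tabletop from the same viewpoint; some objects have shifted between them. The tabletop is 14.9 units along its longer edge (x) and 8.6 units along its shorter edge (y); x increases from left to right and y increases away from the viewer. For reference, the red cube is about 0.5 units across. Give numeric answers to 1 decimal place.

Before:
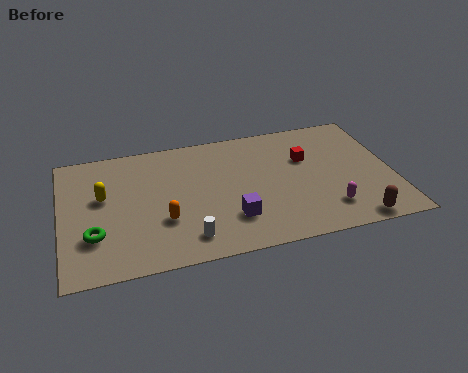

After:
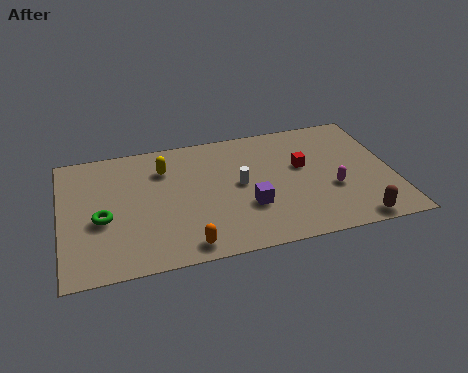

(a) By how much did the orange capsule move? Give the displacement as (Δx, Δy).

(0.9, -1.9)

The orange capsule started near (4.5, 2.9) and ended near (5.4, 1.0).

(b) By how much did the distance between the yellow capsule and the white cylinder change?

-1.3

They were about 5.1 units apart before and 3.8 after — 1.3 units closer together.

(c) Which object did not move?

the brown capsule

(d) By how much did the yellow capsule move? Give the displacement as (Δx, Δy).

(2.8, 1.3)

From the two frames, the yellow capsule sits at roughly (1.9, 5.1) before and (4.7, 6.4) after.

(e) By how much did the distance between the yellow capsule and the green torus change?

+1.5

They were about 2.5 units apart before and 4.0 after — 1.5 units further apart.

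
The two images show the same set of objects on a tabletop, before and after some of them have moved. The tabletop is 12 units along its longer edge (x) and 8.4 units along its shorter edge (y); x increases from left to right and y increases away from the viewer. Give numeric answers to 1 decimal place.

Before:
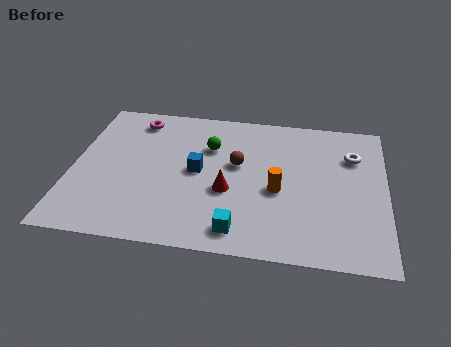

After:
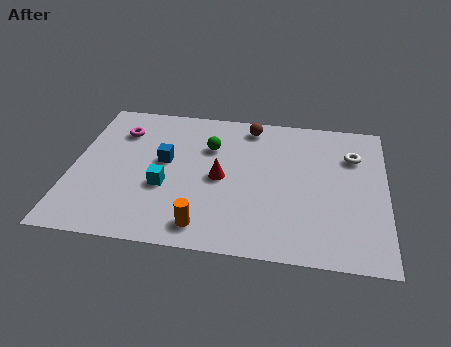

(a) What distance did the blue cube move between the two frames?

1.4

The blue cube was near (4.8, 4.3) before and (3.5, 4.7) after, so it travelled √(1.3² + 0.4²) ≈ 1.4 units.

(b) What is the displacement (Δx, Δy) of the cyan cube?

(-2.9, 2.0)

The cyan cube started near (6.5, 1.2) and ended near (3.6, 3.2).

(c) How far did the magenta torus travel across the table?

1.0

The magenta torus was near (2.3, 7.1) before and (1.7, 6.3) after, so it travelled √(0.6² + 0.8²) ≈ 1.0 units.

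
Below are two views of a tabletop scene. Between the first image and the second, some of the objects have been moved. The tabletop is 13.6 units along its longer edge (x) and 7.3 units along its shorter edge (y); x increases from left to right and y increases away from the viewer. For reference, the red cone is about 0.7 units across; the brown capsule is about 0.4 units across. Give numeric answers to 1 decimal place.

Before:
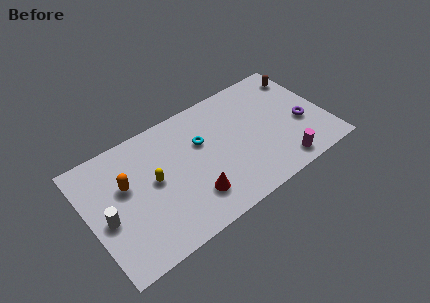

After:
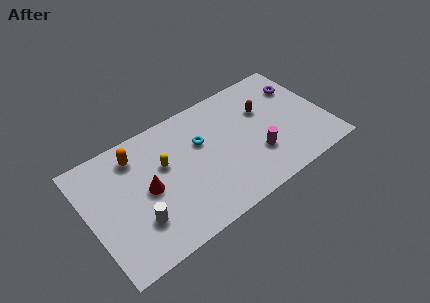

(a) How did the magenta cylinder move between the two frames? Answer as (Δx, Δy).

(-1.2, 1.3)

The magenta cylinder was at about (10.6, 1.0) and moved to about (9.4, 2.3).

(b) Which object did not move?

the cyan torus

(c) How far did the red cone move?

2.9

From (5.6, 1.8) to (3.3, 3.6), the red cone covered √(2.3² + 1.8²) ≈ 2.9 units.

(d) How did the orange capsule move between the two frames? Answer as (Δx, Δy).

(0.8, 1.4)

The orange capsule was at about (2.2, 4.5) and moved to about (3.0, 5.9).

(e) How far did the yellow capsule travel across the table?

0.9

The yellow capsule moved from about (3.7, 3.9) to (4.4, 4.5), a distance of √(0.7² + 0.6²) ≈ 0.9.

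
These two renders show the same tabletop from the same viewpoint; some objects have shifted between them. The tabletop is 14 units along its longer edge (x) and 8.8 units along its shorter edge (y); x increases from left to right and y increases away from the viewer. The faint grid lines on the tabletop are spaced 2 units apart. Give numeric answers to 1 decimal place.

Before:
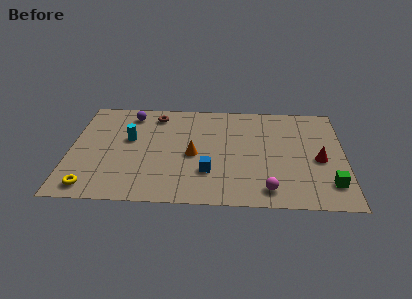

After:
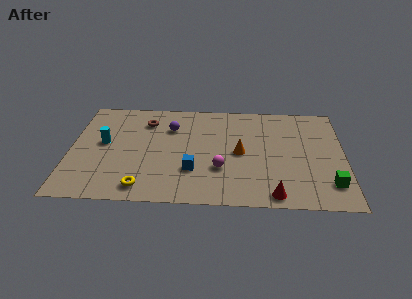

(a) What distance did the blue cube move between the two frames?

0.8

The blue cube moved from about (7.1, 2.6) to (6.3, 2.7), a distance of √(0.8² + 0.1²) ≈ 0.8.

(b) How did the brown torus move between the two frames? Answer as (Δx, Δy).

(-0.5, -0.6)

The brown torus started near (4.3, 7.4) and ended near (3.8, 6.8).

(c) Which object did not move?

the green cube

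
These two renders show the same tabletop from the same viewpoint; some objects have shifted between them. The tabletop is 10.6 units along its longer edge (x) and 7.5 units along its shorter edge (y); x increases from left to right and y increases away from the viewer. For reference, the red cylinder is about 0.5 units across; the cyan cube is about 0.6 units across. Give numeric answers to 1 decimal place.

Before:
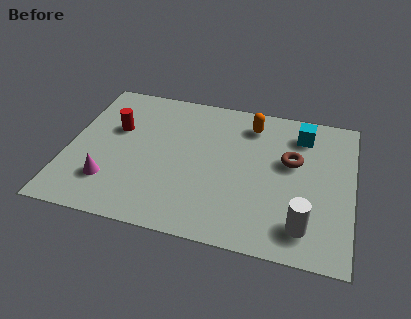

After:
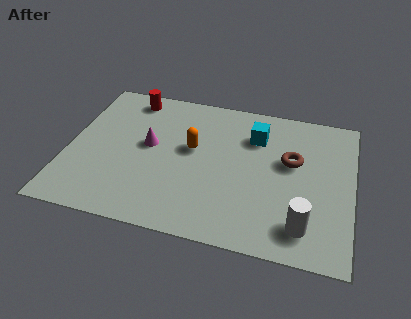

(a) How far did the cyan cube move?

1.8

From (8.6, 6.0) to (6.9, 5.5), the cyan cube covered √(1.7² + 0.5²) ≈ 1.8 units.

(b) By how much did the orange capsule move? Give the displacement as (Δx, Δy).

(-2.1, -1.8)

The orange capsule started near (6.7, 6.1) and ended near (4.6, 4.3).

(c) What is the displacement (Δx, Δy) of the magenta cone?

(1.3, 2.2)

From the two frames, the magenta cone sits at roughly (1.7, 1.9) before and (3.0, 4.1) after.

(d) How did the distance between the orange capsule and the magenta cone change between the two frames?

-4.9

The distance was about 6.5 in the first image and 1.6 in the second, so they moved 4.9 units closer together.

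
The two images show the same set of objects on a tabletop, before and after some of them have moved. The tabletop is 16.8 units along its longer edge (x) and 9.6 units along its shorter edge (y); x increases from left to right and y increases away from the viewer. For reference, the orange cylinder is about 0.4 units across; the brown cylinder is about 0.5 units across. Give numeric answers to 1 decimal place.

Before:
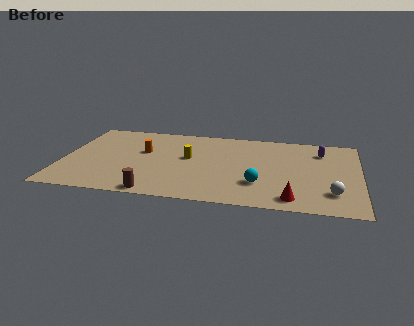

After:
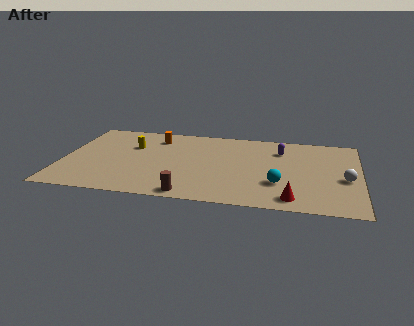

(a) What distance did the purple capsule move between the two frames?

2.3

The purple capsule was near (14.6, 7.4) before and (12.3, 7.2) after, so it travelled √(2.3² + 0.2²) ≈ 2.3 units.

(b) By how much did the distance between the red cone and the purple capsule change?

-0.3

They were about 6.3 units apart before and 6.0 after — 0.3 units closer together.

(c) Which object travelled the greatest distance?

the yellow cylinder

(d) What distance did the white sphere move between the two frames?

1.9

The white sphere moved from about (15.3, 2.3) to (16.0, 4.1), a distance of √(0.7² + 1.8²) ≈ 1.9.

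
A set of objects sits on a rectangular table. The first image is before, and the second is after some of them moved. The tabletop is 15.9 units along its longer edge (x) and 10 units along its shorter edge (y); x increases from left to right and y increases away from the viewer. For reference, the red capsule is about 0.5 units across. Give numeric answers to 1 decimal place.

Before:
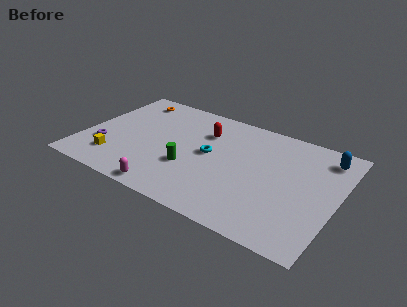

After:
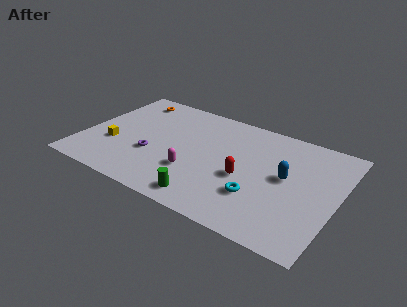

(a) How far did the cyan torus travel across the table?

4.1

The cyan torus was near (7.9, 5.3) before and (11.3, 3.0) after, so it travelled √(3.4² + 2.3²) ≈ 4.1 units.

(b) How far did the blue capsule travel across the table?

3.6

From (14.8, 8.3) to (12.7, 5.4), the blue capsule covered √(2.1² + 2.9²) ≈ 3.6 units.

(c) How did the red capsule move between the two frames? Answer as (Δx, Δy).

(3.0, -3.0)

From the two frames, the red capsule sits at roughly (7.3, 7.2) before and (10.3, 4.2) after.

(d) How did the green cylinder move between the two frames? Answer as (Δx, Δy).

(1.5, -2.2)

From the two frames, the green cylinder sits at roughly (6.9, 3.5) before and (8.4, 1.3) after.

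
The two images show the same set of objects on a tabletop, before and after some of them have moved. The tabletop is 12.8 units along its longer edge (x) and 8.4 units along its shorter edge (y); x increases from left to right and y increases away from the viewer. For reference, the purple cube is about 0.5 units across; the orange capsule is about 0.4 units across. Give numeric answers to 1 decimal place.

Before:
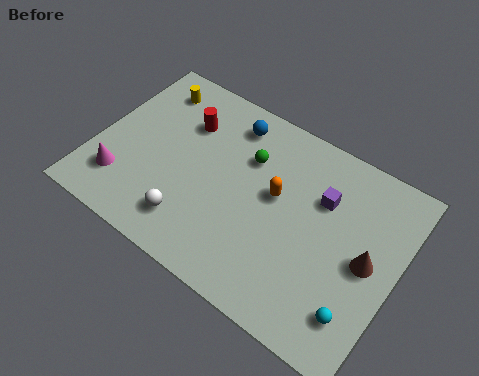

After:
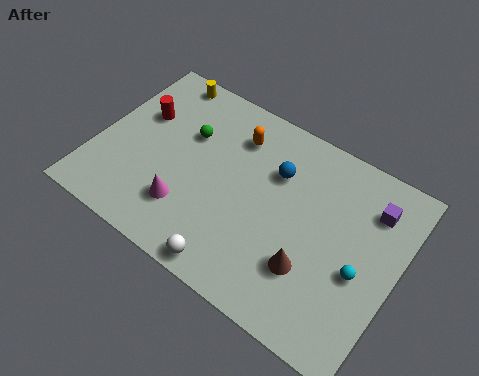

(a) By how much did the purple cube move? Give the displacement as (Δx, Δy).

(2.0, 0.7)

The purple cube started near (9.4, 5.7) and ended near (11.4, 6.4).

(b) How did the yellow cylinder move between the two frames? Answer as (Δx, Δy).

(0.3, 0.7)

From the two frames, the yellow cylinder sits at roughly (1.7, 6.9) before and (2.0, 7.6) after.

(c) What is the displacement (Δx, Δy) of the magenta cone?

(2.8, 0.2)

From the two frames, the magenta cone sits at roughly (1.4, 2.0) before and (4.2, 2.2) after.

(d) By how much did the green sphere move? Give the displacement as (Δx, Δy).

(-2.6, -0.3)

The green sphere was at about (6.2, 5.8) and moved to about (3.6, 5.5).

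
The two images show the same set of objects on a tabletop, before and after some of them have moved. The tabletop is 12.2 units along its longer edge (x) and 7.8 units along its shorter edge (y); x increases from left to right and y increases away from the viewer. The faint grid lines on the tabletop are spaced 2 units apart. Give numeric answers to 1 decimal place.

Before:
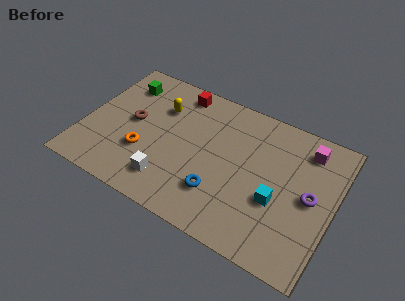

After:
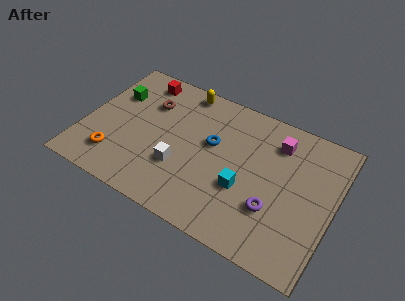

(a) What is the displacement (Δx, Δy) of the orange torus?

(-1.3, -0.9)

From the two frames, the orange torus sits at roughly (3.1, 2.6) before and (1.8, 1.7) after.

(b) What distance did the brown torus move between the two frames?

1.5

From (2.3, 4.1) to (2.9, 5.5), the brown torus covered √(0.6² + 1.4²) ≈ 1.5 units.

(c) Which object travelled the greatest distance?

the blue torus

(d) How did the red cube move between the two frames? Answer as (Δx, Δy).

(-1.9, -0.1)

From the two frames, the red cube sits at roughly (4.2, 6.8) before and (2.3, 6.7) after.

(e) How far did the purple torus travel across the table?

2.1

The purple torus moved from about (11.1, 3.9) to (9.5, 2.5), a distance of √(1.6² + 1.4²) ≈ 2.1.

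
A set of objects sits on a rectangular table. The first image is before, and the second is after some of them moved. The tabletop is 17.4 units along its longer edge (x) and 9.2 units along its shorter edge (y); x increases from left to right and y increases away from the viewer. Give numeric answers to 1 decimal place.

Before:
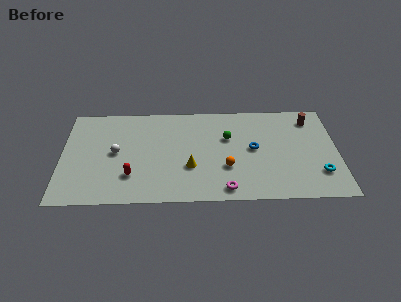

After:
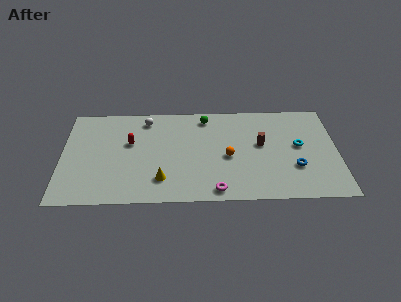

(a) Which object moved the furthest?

the brown cylinder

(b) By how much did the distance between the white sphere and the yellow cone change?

+0.9

The distance was about 4.9 in the first image and 5.8 in the second, so they moved 0.9 units further apart.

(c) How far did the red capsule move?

3.1

From (4.4, 2.5) to (4.3, 5.6), the red capsule covered √(0.1² + 3.1²) ≈ 3.1 units.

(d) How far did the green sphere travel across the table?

2.4

From (10.5, 5.9) to (9.1, 7.9), the green sphere covered √(1.4² + 2.0²) ≈ 2.4 units.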